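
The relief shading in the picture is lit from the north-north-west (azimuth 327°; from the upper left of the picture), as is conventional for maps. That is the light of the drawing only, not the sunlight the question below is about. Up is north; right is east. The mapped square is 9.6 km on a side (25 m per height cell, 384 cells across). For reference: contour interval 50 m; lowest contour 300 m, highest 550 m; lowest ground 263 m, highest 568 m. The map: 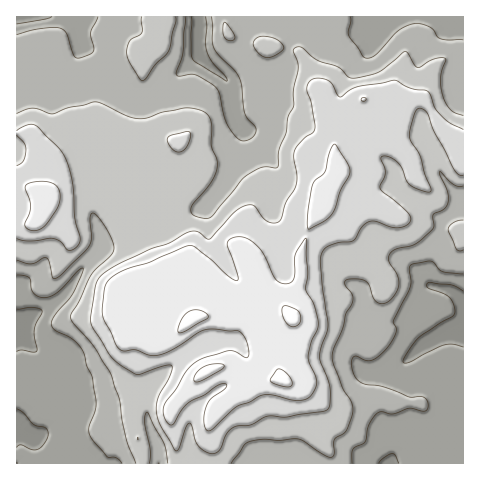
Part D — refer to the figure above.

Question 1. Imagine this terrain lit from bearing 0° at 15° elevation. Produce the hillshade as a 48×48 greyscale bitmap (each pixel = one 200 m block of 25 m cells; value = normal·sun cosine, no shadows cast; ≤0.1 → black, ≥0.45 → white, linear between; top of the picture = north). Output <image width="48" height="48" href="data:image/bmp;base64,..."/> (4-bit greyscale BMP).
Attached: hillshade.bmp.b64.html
<image width="48" height="48" href="data:image/bmp;base64,Qk32BAAAAAAAAHYAAAAoAAAAMAAAADAAAAABAAQAAAAAAIAEAAATCwAAEwsAABAAAAAAAAAAAAAAABEREQAiIiIAMzMzAERERABVVVUAZmZmAHd3dwCIiIgAmZmZAKqqqgC7u7sAzMzMAN3d3QDu7u4A////AHd3d3ZWVCRlREIjNFZVVVQ1d1M0VnZmZ4iHd2VWVDV0NEIkRFVURUM1ZkREVmZmZ5h3d2VVVEhxJFM0RDIzMzNGVEVlRWd2d4Znd3dlVWlQFFVDMyEjIjRVNFZlRWd3d1VWd4iGVXhBI0ZTEiIzMzRURVVVVWZ3d0Vmd3iHZnZVUyWGMiM0MiI1ZmZVZmZ3d1ZmZmd2ZnZppROJcxIhAAE2iIdmd3d3d2ZmZmZmZnZ6yTFIlkIAACNHmpmIiIiHZmZmZmZmZWRZu3ITZ4YyNWZ4maqqqqmXZnd4d2ZVQ0Q1i7hCJpmHiYiamZiJqqmXZoiYh3ZDETMRWc7Jd5l4qYmpiGRFeJmYd5mHd2UxESAABJ3/25ZpqHd3dlQzRYmZmahlVUISIgAiADerunV5hlVFVVVURFibu5hkMhETREWHUQE0VUWIVFQ0RVZ3VDRoqnh2QiIzV4mYhhAANEeGRVRVVWeHdkM0VkaJhlZkaJh3iXQ1ZWmGVneHdmdVZ2VDNTNHq5h2Z3d3eaqYZYl2eZmXdmUyNodlZ0IBa7mHZnd3eJqFWJh4qqqXd2UyI3mZllQhFrqJh3d3d3dWiYd5u5iHeGVVRFmYYzRlEou8uXd2ZmZpqWZ5qXd3dlRndmZSERFWMDre/rqXZmeLp2Z4h3d3VERomGMhAQE1UQXO7/7LqHm7hmeIh3d2RFVohjI0MiMzUwF6q83e7KvJZniYiIZURVVmUyI1VCEBNDNGeJq87tzJeJqYiYZDRVZkMiNFVRABJXdVZ3iIrN26qqqqmIZDNVZUMjRVZlQiRohlZ3d3es3MuqqqmIZERVVEREVniYhUVodmd3d3d5uru6mZiIZVVVVFZ4dli3dlZ3dnd3d3dmeKu6iIiIdVZmZniZczaFZ3d3d3d3d3ZURYq6h4mYh1Z3iJmGM2ZHiqiHd3d3d3dkNGmqmImYiHVnh4hjN5Yau7mId3d3d3dmVFeaupmHioVGdmZUeoMLqYiYdmZ3d3ZmZmeau6dmiYd3d3ZWiWIpdnmXZVZnd3ZmiHeJqpdniImoh3VXl0NXd5qWVVVWZmVmeIiJmYiJmYmYdmV5ljR1abqGVmVWZmd2Z4iZmImZmIh3ZmZ5hCWImrqHeIeIiImYdnmod4iIh3d3ZmVXZFq8zKmImZmru7u6mImWVneJhmiGVlVVRZ3cy5mZmZq6q7u7uomFVniYdXqERWZ2R73KqpmZmZqXeKuruYh2ZneGZ5qFVniGaKqpmJmYiJh2VomZmZl2Z3d2aJmruZmYiZmIh3iYiId2ZWiZm8lWd3eIiarP/rqruYd3dmeJmYh2ZVabzbU1ZmZ5rMvO/9uquXVlZ2Z5qZdlZURr20E1VEVorMuqzcypqXVFZmZ5qXZmZlRYthFFVVVnmqmYq7upq5dndmeJh2Z4h2VXhSNFZnZ4mYiZmaqYm8y7upmYdmZ5h2Zmd1VneIiZmIiIiaq5iavO//25eHeJdVVWd2eIiZmamHZ3iJq6mIif///JiIiZZFVVdmiIiZmamHZnd4q6mYdw=="/>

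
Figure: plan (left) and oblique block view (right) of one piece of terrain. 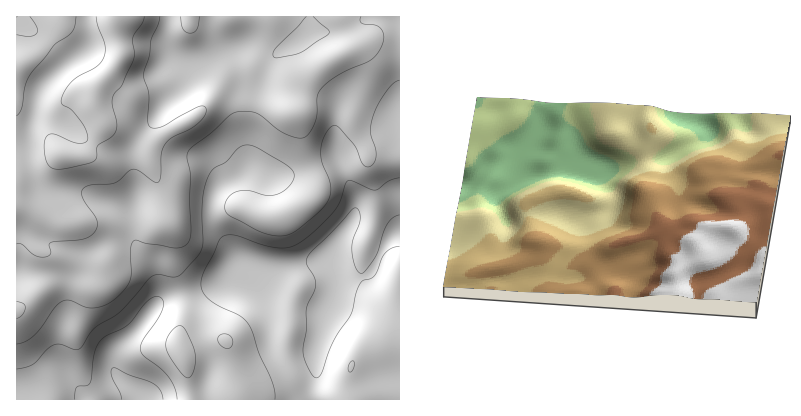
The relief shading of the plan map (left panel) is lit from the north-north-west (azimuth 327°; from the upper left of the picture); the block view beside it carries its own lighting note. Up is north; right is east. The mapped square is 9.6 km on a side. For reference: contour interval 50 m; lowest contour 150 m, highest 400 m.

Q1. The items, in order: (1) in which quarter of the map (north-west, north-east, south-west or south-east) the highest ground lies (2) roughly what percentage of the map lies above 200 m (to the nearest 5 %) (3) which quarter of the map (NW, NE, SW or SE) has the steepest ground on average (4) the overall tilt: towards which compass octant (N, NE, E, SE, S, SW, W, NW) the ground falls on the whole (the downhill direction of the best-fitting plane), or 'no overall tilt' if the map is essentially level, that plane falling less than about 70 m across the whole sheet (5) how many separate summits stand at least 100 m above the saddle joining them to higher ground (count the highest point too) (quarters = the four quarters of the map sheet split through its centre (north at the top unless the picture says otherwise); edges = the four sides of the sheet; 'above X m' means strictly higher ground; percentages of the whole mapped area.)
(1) The highest point lies in the north-west quarter of the map.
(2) About 75 % of the map lies above 200 m.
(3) The south-west quarter is the steepest part of the map.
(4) On the whole the ground falls towards the south-east.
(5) There is 1 summit with 100 m or more of prominence.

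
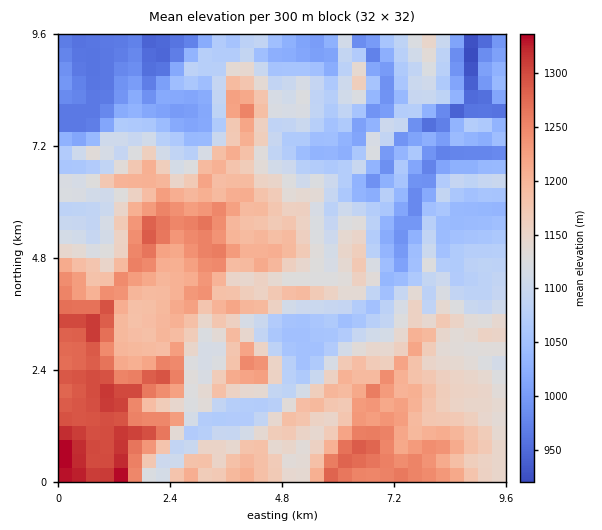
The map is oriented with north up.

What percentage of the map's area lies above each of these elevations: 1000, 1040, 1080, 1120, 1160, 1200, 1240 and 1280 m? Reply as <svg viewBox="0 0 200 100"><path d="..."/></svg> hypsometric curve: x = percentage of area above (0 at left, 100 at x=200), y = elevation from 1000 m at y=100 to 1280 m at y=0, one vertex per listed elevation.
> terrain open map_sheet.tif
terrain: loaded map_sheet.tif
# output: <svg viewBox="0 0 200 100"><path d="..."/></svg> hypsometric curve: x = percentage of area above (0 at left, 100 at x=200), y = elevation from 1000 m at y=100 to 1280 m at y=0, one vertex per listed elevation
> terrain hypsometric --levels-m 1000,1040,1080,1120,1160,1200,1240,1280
<svg viewBox="0 0 200 100"><path d="M181 100l-16-14-28-15-28-14-32-14-29-14-22-15-14-14"/></svg>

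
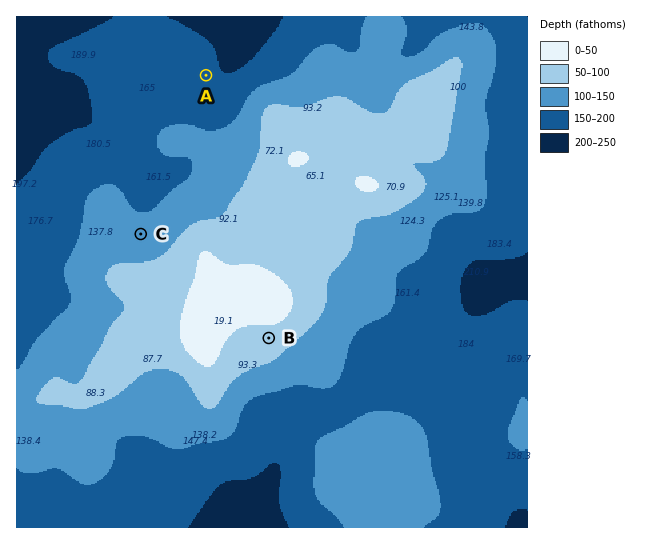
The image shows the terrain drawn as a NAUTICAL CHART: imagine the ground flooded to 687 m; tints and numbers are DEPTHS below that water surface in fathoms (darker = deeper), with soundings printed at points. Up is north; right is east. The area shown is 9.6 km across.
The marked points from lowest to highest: A C B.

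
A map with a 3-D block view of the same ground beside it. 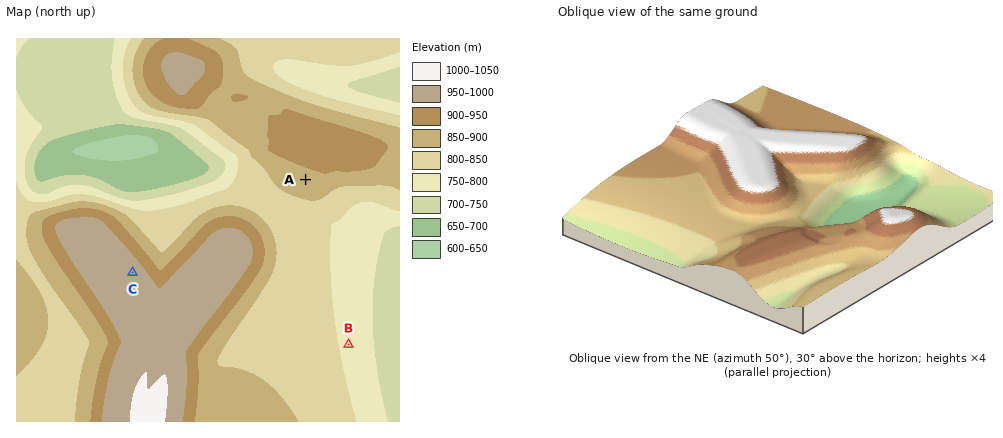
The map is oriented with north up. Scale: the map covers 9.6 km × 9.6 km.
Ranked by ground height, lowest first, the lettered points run B A C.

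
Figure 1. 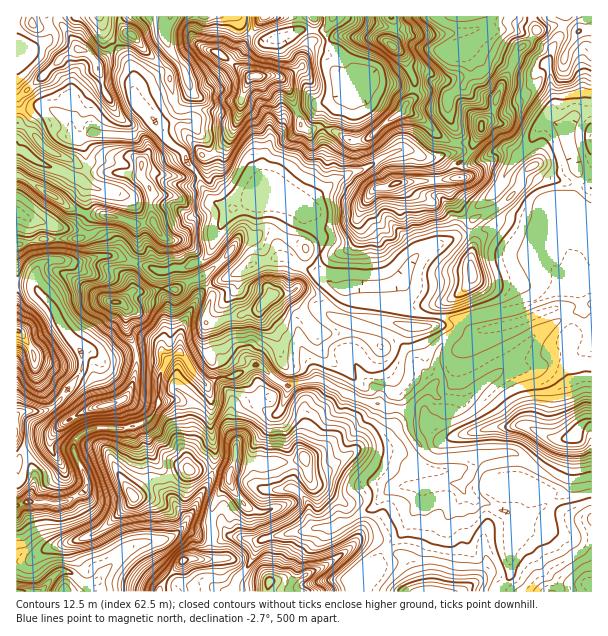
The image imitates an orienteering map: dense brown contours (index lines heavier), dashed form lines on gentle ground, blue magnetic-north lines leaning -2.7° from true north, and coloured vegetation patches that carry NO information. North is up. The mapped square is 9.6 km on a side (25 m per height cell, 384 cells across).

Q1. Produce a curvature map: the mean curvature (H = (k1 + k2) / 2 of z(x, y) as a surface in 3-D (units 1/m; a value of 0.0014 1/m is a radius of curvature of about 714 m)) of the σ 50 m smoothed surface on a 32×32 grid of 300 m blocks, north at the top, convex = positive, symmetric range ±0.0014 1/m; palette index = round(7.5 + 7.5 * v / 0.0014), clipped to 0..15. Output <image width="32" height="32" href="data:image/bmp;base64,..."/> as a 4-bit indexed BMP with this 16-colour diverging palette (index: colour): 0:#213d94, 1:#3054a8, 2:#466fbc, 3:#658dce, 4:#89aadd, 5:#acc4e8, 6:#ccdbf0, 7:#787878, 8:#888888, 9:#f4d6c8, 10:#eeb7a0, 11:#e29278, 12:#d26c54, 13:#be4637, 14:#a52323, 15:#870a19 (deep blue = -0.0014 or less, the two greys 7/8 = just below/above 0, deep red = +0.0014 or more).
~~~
<image width="32" height="32" href="data:image/bmp;base64,Qk12AgAAAAAAAHYAAAAoAAAAIAAAACAAAAABAAQAAAAAAAACAAATCwAAEwsAABAAAAAAAAAAlD0hAKhUMAC8b0YAzo1lAN2qiQDoxKwA8NvMAHh4eACIiIgAyNb0AKC37gB4kuIAVGzSADdGvgAjI6UAGQqHAGOmZoy2Z0q5hFd5qZpniHiZR2Z1v6p5h99Vd3dnhod4istkQwx4cndG53h3d4d3d4h5+URAx1c0VGp3d3iHd3hGODzaoba86maGh3h3d3eIaIAo6Fobo1S5aHd4d4iIdqXjbol9XmeWqWZ3iIeYhmaY4M53m3PJqreoeHZlZkaHbZDXaJlY9WhpeXhpqnaMuVb+AADJSXZIh5eHh2ibt4olCv/zV1iHeqlVV4dnd4dobyND8aoYe0NTeYh3h3d3dn/Ec/VTuUKreYiHd4h3d4eeVFTUY6dnl4d4l3aIh3iH9SZHs1P4Z3aYh3q5eZh3iKNIm/tR2L11d4iGZ1VniYd1WPyruWhK23dnd3jJeHd3dqg2wlnSWIhWZ3d3jXeId3ESVFRUTlZmeYd2d4xXd3ffzpWW/jXIeYV5l1VJd3h4ZDec3HZlh4d1yGh2aXd3eFXoliprNnd3dZ1ImXWJZ3ePhVVsd2Znd3Vu/qm5OYeIo0iKmpSaR3ZnMGZnyoS4d0u3mq1FzTV0pcojRXo0aHiZVlNWWUukPtu/oo1Nqkd4hnhsdXh19lpVU76kXapVd6V2jEelKPVbRnZLtGXWlWZtZsRm0XXP+aV3R6mGi1fGZsfWS3GutUqGYz6UZ2tj1mVtWNgd+oFGppz8VndpxYeYlziVOiU9l5RWiWZ4dpl5"/>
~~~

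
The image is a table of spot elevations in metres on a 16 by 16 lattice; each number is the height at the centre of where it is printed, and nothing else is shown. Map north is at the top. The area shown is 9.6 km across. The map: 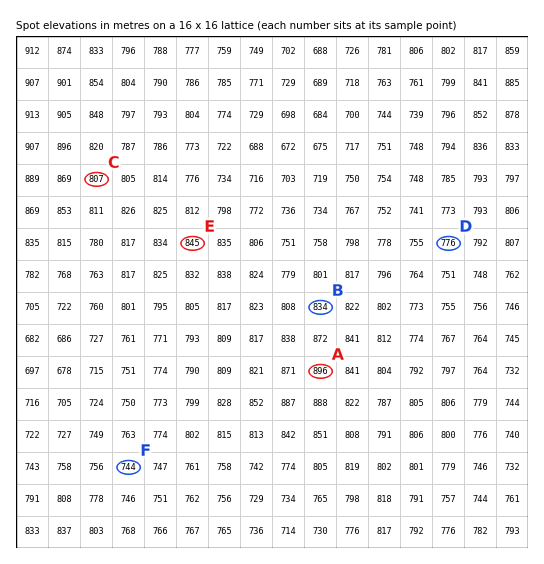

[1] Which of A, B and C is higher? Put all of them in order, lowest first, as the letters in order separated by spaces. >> C B A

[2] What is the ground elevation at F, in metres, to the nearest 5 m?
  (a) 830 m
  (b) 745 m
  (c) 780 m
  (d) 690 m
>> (b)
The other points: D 775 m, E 845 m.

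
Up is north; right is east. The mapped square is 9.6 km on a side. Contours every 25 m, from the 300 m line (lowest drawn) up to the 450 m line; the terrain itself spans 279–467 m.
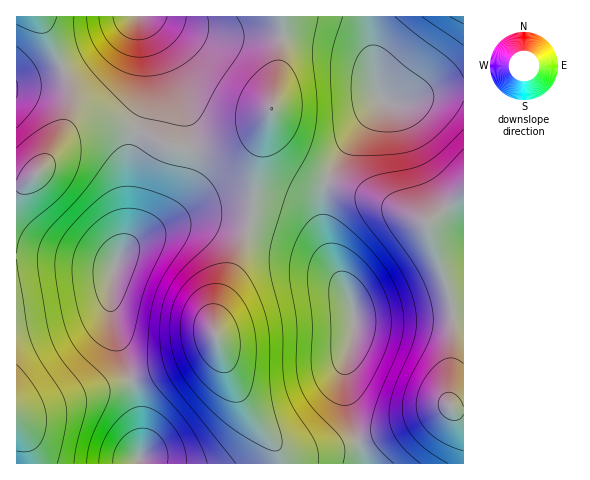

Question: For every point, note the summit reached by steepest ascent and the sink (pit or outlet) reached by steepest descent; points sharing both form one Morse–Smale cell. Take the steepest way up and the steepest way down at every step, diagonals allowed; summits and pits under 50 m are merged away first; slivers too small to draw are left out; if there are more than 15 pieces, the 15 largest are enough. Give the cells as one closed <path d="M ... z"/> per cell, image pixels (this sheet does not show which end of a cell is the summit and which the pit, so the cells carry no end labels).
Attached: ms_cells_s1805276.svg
<path d="M368 16l-86 1 1 16-3 34-7 39-17 61-5 55-7 23-23 52-7 24 2 15 15 41 13 25 32 44 5 18 84-1-20-74 0-24 8-29 1-20-4-18-21-46-6-25-1-24 3-18 7-17 13-20 37-47-7-18z"/><path d="M39 16l-23 1 0 446 122 1 3-10-3-45-8-33-16-47-4-21 3-35 14-36 1-69 4-23 4-14-31-8-21 1-10 5-22 23 15-29 5-25-9-31z"/><path d="M463 90l-28 2-32 10-17 0-3-2-38 48-13 20-7 17-3 18 3 36 8 26 17 33 4 18-1 20-8 29 0 24 5 23 15 52 99-1 0-52-12-3-3-6 5-62-2-31-4-22-21-63 37-31z"/><path d="M269 115l-12 14-14 9-14 6-22 5-33-1-31-15-6-1-2 1-7 35 0 61-4 16-11 28-3 35 4 21 16 47 8 33 3 16-2 39 142-1-5-17-28-37-16-30-18-49 2-15 5-18 27-66 5-22 3-42 13-48z"/><path d="M281 16l-141 0 0 9 8 43 0 24-12 39 38 17 33 1 25-6 25-14 11-12 5-11 9-58 1-26z"/><path d="M139 16l-100 1 26 56 7 25-5 25-13 28 20-22 10-5 21-1 28 7 4-1 11-37 0-24z"/><path d="M463 16l-95 1 7 66 4 12 5 6 19 1 32-10 29-3z"/><path d="M463 193l-36 30 24 79 3 38-5 62 3 6 7 2 5 0z"/>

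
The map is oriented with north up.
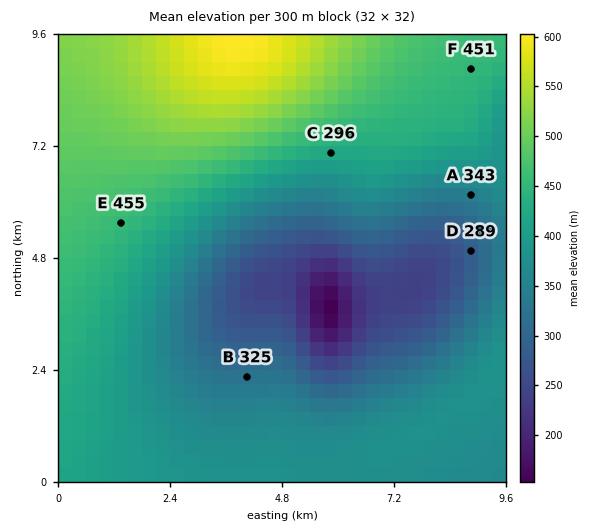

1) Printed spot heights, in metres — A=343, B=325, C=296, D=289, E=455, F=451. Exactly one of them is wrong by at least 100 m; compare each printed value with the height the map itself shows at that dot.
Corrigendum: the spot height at C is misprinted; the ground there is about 421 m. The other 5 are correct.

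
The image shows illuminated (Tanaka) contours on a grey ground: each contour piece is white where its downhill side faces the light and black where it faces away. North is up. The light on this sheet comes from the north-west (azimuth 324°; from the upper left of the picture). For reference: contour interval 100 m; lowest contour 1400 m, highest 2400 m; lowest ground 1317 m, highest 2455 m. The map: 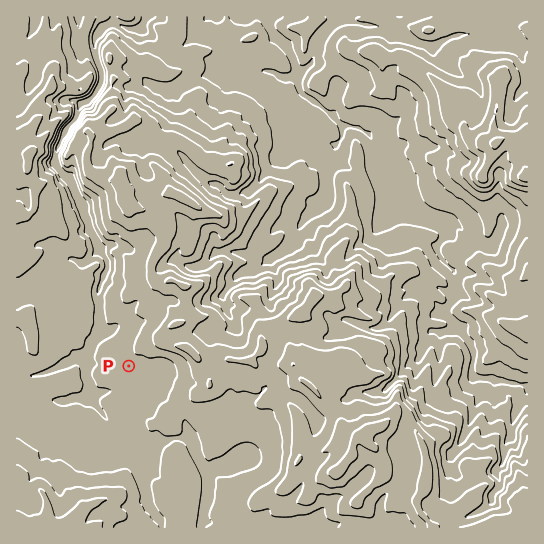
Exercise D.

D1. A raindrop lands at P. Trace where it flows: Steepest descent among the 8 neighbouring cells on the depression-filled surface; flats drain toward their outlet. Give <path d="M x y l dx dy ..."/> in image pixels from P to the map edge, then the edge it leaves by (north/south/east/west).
<path d="M129 366l0 19-6 5-13 0-1 1-7 0-1 2-7 1-5-5 0-8-3-4 0-15 3-5 0-6 1-1 0-3 3-5 4-4 4-8-3-39 3-5 0-3 2-4 0-4 4-6 0-7-5-8 0-3-3-2-5-12-5-7 0-7-10-18 0-6-9-18-11-11-4-8 0-7 2-1 0-4 6-13 0-6 14-13 0-3 1-1 3-9 2 0 6-4 6-7 6-9 0-3 1-1 0-10-3-4 0-2-2-4 0-4-2-2 0-8-1-1 0-5 1-2 0-2 15-14 7 0 10 6 10 0 8-7 1-5"/>
exit: north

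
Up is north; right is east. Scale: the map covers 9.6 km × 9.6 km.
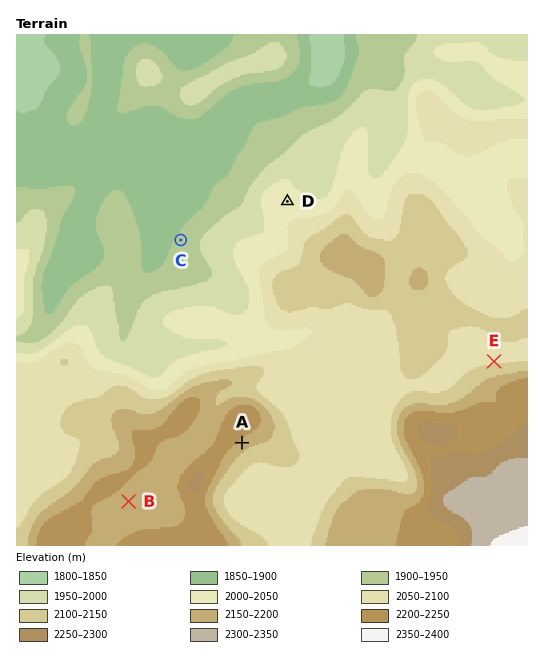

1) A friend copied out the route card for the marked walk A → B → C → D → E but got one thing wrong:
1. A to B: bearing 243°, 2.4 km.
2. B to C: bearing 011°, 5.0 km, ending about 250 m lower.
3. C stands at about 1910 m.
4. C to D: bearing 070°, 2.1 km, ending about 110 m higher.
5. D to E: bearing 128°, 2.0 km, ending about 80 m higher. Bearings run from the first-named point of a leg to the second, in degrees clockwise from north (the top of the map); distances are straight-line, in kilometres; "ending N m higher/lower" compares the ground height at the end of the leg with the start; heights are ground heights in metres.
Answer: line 5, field distance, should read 4.9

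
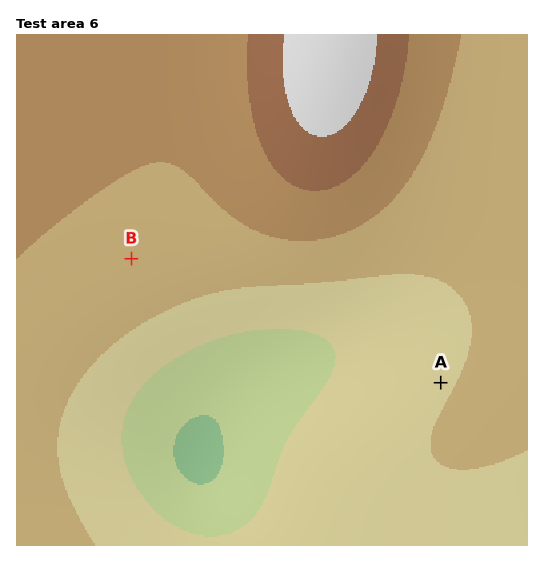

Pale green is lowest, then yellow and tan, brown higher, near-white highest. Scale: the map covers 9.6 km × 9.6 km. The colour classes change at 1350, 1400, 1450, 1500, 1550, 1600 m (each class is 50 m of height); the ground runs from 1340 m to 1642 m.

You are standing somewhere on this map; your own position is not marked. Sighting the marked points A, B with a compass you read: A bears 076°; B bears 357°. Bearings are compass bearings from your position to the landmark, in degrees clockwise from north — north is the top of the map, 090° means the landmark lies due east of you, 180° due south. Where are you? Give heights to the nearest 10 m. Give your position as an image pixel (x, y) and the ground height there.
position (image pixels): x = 142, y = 457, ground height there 1380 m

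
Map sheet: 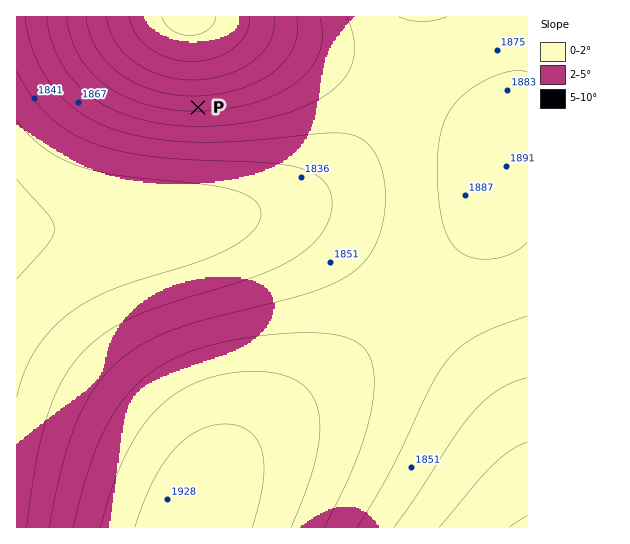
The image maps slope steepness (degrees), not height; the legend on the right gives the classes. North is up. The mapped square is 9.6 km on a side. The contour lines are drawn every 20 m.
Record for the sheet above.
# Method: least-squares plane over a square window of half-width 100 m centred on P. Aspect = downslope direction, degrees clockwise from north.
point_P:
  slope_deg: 4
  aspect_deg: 179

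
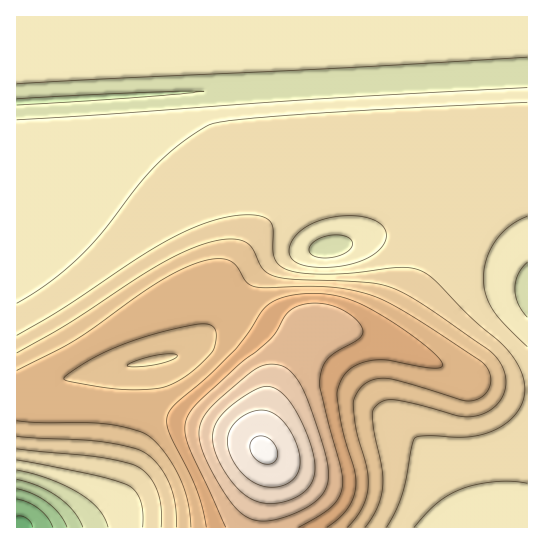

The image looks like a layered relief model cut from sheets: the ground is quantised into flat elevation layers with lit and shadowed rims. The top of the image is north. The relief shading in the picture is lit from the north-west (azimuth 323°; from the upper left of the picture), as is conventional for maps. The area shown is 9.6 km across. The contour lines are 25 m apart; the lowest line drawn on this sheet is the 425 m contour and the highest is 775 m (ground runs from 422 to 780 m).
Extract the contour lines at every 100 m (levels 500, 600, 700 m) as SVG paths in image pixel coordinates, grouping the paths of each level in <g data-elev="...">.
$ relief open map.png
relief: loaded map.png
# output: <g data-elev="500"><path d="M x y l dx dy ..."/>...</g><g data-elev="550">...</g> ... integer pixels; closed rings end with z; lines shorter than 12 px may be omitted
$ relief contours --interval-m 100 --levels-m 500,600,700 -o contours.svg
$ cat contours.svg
<g data-elev="500"><path d="M17 479l22 7 20 12 15 13 9 16"/><path d="M17 99l119-6 68-2-74 7-113 7"/></g><g data-elev="600"><path d="M365 527l12-20 6-20-1-20-9-46 0-10 4-6 8-5 9 0 25 5 39 11 15 0 12-3 9-6 8-9 4-11 0-9-3-9-4-8-7-8-59-42-31-19-15-6-16-3-76-4-19-2-7-3-6-5-10-20-6-6-10-4-16 1-27 8-31 14-96 62-50 29"/><path d="M17 436l82 5 28 5 16 6 15 13 11 17 6 21 1 24"/><path d="M127 366l6-4 21-6 16-2 7 1-4 4-15 5-19 3z"/></g><g data-elev="700"><path d="M257 521l10 0 12-2 28-12 15-12 4-8 2-8 0-12-4-17-20-59-6-11-8-9-7-5-8-2-9 1-9 3-31 25-20 20-4 8-3 9 1 11 4 13 19 37 10 13 8 9 8 5z"/></g>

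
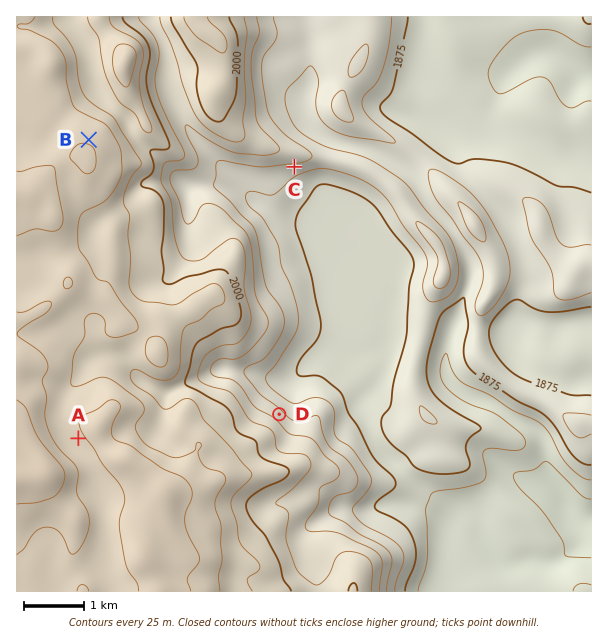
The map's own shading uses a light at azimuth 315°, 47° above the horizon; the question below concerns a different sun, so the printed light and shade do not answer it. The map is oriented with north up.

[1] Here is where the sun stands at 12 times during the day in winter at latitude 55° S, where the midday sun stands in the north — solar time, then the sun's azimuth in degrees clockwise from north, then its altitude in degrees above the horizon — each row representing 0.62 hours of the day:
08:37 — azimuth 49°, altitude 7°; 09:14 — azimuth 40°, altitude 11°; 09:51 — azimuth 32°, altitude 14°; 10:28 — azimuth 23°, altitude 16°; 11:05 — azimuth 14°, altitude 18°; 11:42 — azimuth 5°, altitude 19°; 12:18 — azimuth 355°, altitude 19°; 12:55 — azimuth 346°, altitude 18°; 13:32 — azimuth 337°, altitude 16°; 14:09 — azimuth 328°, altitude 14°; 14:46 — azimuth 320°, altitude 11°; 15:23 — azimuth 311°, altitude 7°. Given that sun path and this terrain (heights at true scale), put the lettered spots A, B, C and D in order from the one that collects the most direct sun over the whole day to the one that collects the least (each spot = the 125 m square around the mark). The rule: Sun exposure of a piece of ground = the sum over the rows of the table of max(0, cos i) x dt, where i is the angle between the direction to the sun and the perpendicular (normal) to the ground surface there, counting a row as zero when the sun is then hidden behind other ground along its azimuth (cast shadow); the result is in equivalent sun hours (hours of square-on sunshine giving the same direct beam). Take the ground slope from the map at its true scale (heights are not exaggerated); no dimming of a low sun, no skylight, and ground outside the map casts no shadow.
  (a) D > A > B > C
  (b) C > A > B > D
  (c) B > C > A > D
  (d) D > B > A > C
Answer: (d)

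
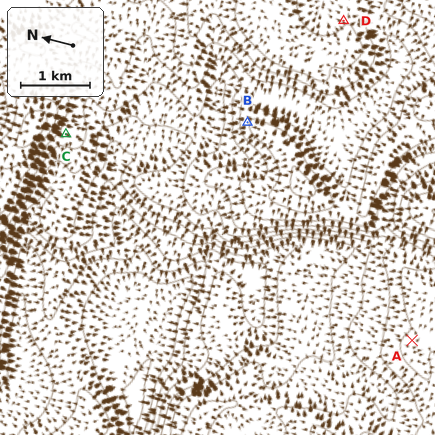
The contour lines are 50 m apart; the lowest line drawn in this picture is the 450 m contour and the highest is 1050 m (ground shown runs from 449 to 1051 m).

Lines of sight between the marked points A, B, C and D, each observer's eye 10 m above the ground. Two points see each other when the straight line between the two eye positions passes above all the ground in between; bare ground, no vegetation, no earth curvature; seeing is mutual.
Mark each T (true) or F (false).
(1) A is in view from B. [F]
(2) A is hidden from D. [T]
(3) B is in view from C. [T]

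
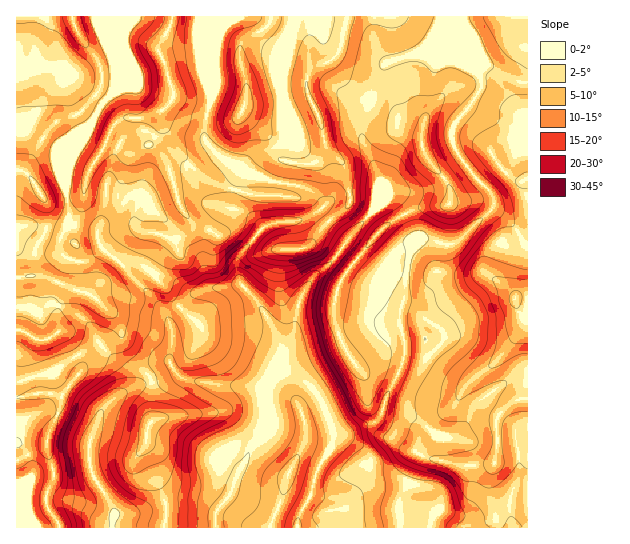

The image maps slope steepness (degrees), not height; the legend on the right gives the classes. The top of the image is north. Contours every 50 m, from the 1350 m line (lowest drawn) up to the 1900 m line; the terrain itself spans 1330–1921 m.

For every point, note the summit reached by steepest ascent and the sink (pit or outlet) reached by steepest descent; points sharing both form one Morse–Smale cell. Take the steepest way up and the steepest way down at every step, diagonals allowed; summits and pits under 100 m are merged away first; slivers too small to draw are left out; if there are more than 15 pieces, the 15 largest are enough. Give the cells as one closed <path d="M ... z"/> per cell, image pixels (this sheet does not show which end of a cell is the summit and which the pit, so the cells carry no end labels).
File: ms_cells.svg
<path d="M461 16l-253 1 0 70 3 6 0 9-6 17-1 18 4 8 11 11 18 8 11 9-6 0-5 6-6 26 3 4 7 2 13 8 7 7 0 3-22 28-2 14 2 13-38 7-8 4-22 20-2 8 3 6 0 18-3 15 7 11 11 7 34 5 22 0 18 3 2 2 2 39-4 9-10 9-6 15-9 15-5 17-14 18-7-7-9-4-31 0-5 2 2 12-2 13 266-1 4-16-12-10-6-14-4-4 0-6 11-27 12-15-23-18-33-2 7-20 16-34 4-2 12 2 7-2 15-16 3-9-6-7-21-15-16-6 3-7 3-32 5-18 1-15-9-20-10-13-8-2-10 7 4-27-16-34-3-14 3-14 5-11 6-20 8-19 6-6 26-8 7 0 19 8 18 0 19 11 2-2-3-12-13-29z"/><path d="M527 16l-66 1 3 12 16 37-1 9 2 12-9 16-17 20-3 6 0 12 13 24 27 29 1 12-35 35-5 3-11 0-20-5-10 8-4 12-4 40-3 7 16 6 21 15 6 7 0 5-18 20-7 2-12-2-4 2-16 34-6 19 32 3 23 18-12 15-11 27 0 6 4 4 6 14 12 10-4 11 0 6 97-1z"/><path d="M207 16l-95 1 0 40 4 17-1 17-16 18-16 30-12 18-4 13-2 21 4 18 0 14 26 8 6 16 23 19 37 41 8 13 2-5 22-20 16-7 14 0 16-4-2-13 2-14 22-28 0-3-7-7-13-8-7-2-3-4 6-26 5-6 6 0-11-9-18-8-11-11-4-8 1-18 6-17 0-9-3-6z"/><path d="M111 16l-95 1 1 364 36-8 24-18-9-17-9-7-2-13 3-15 13-14 16 4 27 25 4 8 3 21 4 10 7 8 15 12 2 6 14-3 12-6-8-12 3-15 0-18-3-8-8-14-37-41-21-17-17 12-15-1-5-3-6-7 1-15 8-10 0-16-4-18 4-32 32-54 14-14 1-17-4-17z"/><path d="M422 53l-7 0-26 8-6 6-18 46-4 18 3 14 16 34-4 27 7-6 7-1 10 8 13 27 0 13 9-8 20 5 11 0 5-3 35-35-1-12-27-29-13-24 0-12 3-6 17-20 9-16-2-14-20-12-18 0z"/><path d="M177 375l-25 8 0 38-5 10 0 10-4 14 23 48 15-3 20 1 9 4 7 7 14-18 5-17 9-15 6-15 10-9 3-5 1-18-2-25-9-3-33-2-27-4z"/><path d="M101 344l-24 11 4 7 0 8-18 24-4 19-11 21-1 17 6 18 0 12-6 12 0 13 10 15 2 7 104 0 4-13-2-12-30 10-20 2-6-14-17-27-3-11 0-21 3-8 12-27 21-18 2-6-4-16z"/><path d="M151 383l-20 5-22 15-10 14-10 25 0 21 3 11 17 27 6 14 26-3 24-10-22-47 4-14 0-10 5-10z"/><path d="M78 356l-15 8-10 9-19 3-18 6 1 146 42-1-2-6-10-15 0-13 6-12 0-12-6-18 0-12 12-26 2-16 20-27 0-8z"/><path d="M74 289l-5 2-9 12-3 15 2 13 9 7 8 15 3 2 22-11 24 29 2 10-5 10 16-8 12-2-1-6-15-12-7-8-4-10-3-21-4-8-23-22z"/><path d="M70 224l-10 15 0 11 6 7 9 4 11 0 17-12-8-18z"/>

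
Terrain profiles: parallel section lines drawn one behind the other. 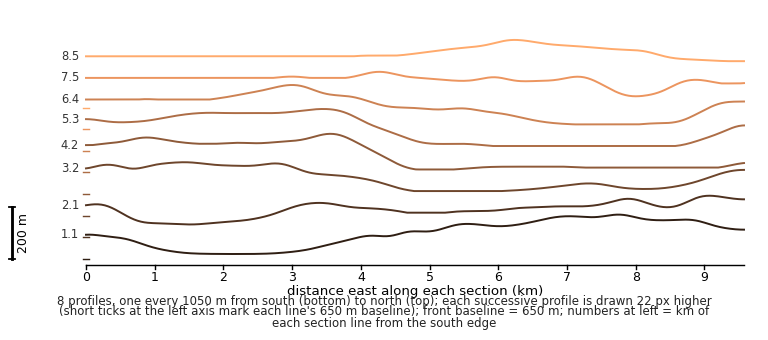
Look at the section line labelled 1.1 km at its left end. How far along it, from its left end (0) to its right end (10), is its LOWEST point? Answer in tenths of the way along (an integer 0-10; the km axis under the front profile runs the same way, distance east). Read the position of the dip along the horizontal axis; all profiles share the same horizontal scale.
2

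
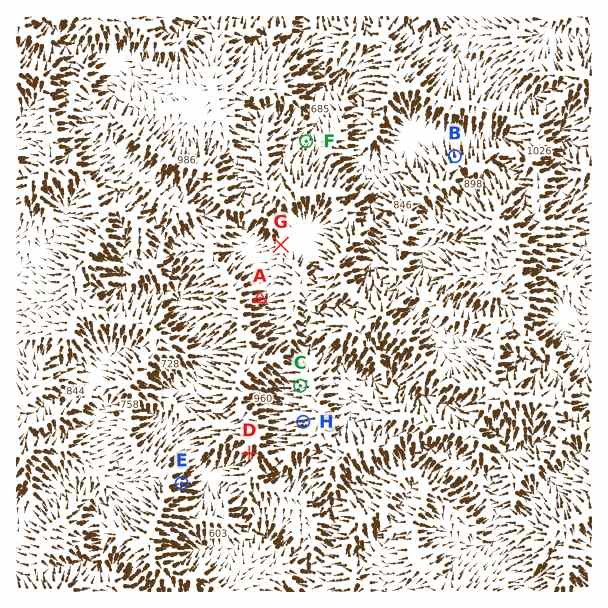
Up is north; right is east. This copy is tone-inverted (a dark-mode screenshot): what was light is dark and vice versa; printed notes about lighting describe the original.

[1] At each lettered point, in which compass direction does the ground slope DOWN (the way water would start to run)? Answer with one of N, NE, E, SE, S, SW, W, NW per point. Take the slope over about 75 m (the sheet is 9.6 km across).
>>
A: E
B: N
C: W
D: SW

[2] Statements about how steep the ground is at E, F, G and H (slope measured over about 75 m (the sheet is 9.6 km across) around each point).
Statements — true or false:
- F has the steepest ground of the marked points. false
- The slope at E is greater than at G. true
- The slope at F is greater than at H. false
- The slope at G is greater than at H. false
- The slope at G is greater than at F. false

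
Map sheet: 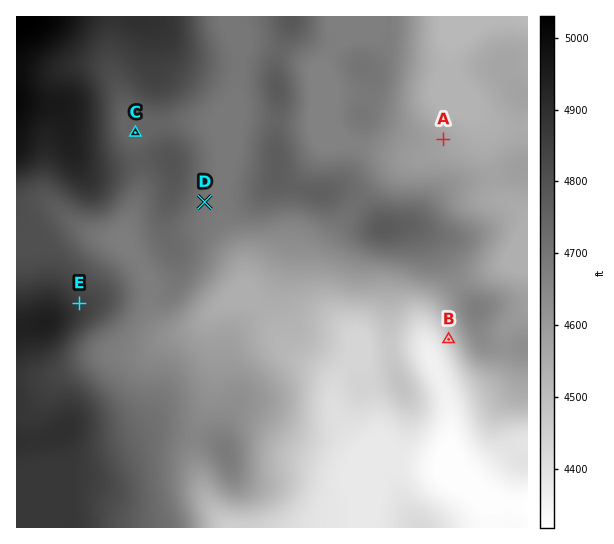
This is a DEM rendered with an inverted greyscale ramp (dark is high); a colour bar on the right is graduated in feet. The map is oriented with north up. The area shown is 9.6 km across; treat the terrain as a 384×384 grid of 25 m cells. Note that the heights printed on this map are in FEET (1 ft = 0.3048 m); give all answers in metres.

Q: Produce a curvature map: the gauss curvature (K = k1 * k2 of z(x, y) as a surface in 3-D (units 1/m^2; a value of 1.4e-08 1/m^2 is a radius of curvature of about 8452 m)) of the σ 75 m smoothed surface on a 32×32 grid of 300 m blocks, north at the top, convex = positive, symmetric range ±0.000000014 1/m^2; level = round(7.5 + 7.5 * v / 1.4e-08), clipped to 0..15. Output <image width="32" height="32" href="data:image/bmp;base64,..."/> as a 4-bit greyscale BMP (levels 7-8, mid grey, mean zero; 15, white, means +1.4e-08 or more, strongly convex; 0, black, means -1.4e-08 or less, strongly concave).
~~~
<image width="32" height="32" href="data:image/bmp;base64,Qk12AgAAAAAAAHYAAAAoAAAAIAAAACAAAAABAAQAAAAAAAACAAATCwAAEwsAABAAAAAAAAAAAAAAABEREQAiIiIAMzMzAERERABVVVUAZmZmAHd3dwCIiIgAmZmZAKqqqgC7u7sAzMzMAN3d3QDu7u4A////AId4iId69fwEZ4iHd5uWZ4h4d3eHdmgHd3Z3d3d3dnh1iId4iHZrb6WXZ4d3WJd3ZIh3iId3Vo+Hh4iId1mHd4x4dmeHd1KPiZeIiIdYh2dqZ4l3h3dTm1eHdniHR4hVRoeLt3eIdnVHh3d3mEdoeFd3esZniHiGeJiJeHfaOIqMiHeWd4iHeJmYeYlK+CdmingyiHiIh4eIdWloWqdmA2R2Avx4d3eHeHV3aIRetcpLaGf9d4d3eHiIl4iAf/j7LUz3V0d1aYh3iIitcY/XZYdL9ixlV2qXd3dniWVuSP9neJdto2qomId3d3hmNwCNZJdnenSWiHmnd3eIiHcgCJeHZ3dVeJl5qHh3dmdodkrYh2aah4mXWJd4d2bJZ4moh3d3iKl1d1V2eYdI/YlptVd3YiJoh3d1aIqFRLqceJVHaYb+WImXdnl0nWInh0i5h06K7UZ4l3d5lGqXapdXZniyS5gwaad4h4VoiIqod3Z7wVqGZH3GeHm3umJph3iIiYd4d+p1Z3d4V6h1d2d3eIV3d4j5UWmIhQeXfKdXiId1lXvGmYd3eIeYZ3d3eqiHiYd7k0jLl2dq+GiGeIqHh3lYlEd4h4hmaZi4ipl2d3h3Z4Z5h3eHVnYFlXp3dmZ5mIiIeIeJl3eYKFV3d4iYeImJulJoiHm4d7+HiIiHiHdl"/>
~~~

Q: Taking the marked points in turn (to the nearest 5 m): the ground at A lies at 1395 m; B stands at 1360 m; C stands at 1445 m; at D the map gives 1435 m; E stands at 1480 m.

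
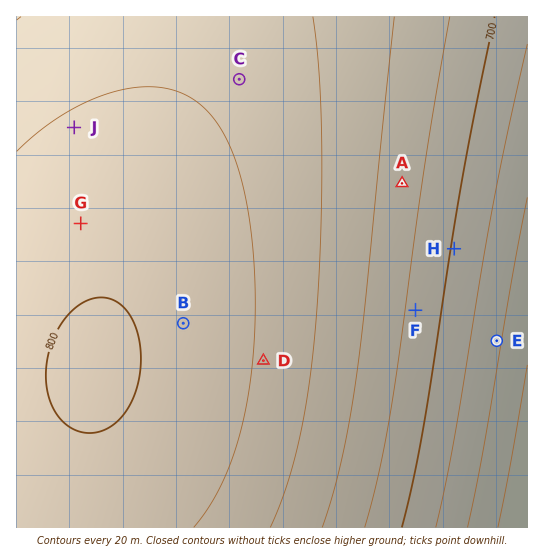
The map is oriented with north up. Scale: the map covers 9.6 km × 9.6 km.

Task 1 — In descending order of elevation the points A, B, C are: B C A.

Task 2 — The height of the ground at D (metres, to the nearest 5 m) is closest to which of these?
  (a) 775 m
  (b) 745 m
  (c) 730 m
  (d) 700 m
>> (a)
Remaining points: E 665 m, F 715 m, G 795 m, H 700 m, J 785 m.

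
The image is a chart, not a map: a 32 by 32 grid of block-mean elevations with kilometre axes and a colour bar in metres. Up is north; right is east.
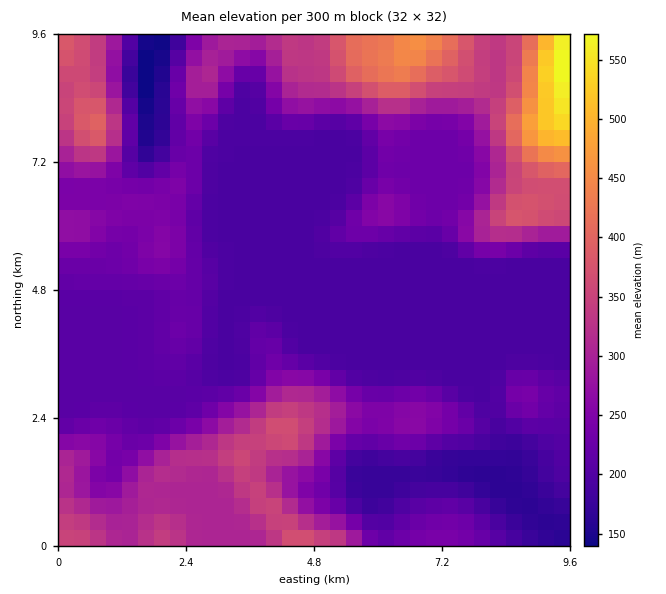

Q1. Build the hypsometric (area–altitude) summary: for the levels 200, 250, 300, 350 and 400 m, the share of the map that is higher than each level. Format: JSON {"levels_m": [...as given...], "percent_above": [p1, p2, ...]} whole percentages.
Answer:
{"levels_m": [200, 250, 300, 350, 400], "percent_above": [67, 35, 24, 11, 4]}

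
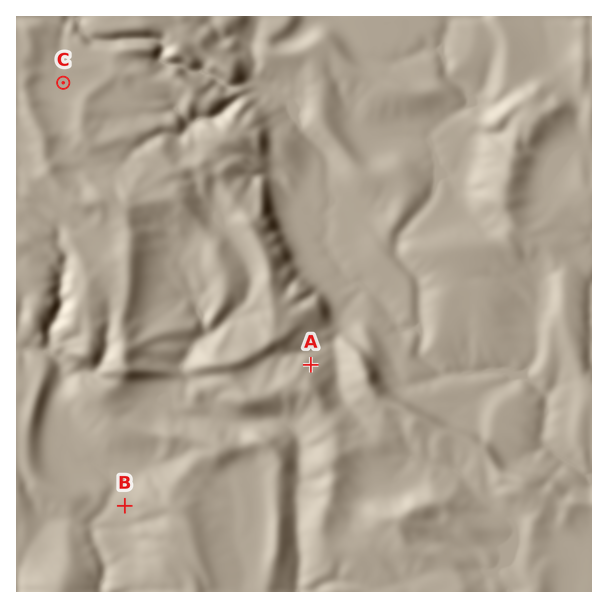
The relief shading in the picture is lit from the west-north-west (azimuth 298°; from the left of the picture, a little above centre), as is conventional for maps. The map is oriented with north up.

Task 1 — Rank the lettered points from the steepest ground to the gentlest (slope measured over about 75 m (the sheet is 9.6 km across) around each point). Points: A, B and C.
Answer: A B C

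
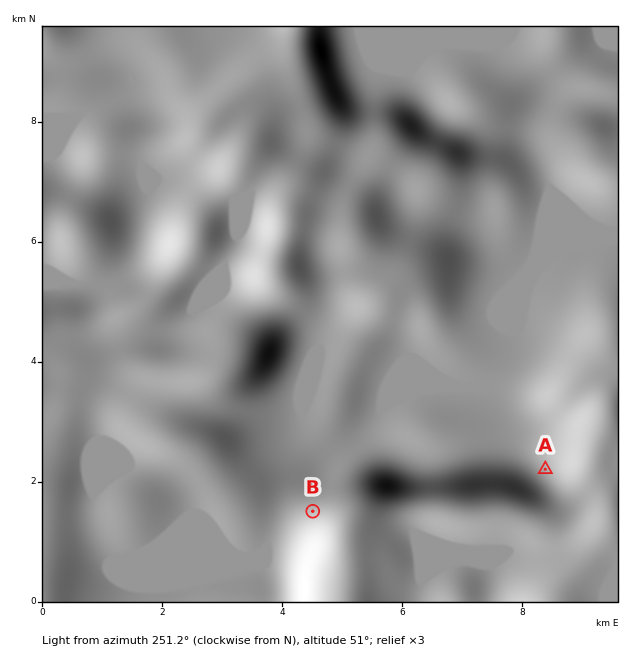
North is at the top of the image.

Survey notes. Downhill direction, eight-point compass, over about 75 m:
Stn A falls NW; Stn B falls NW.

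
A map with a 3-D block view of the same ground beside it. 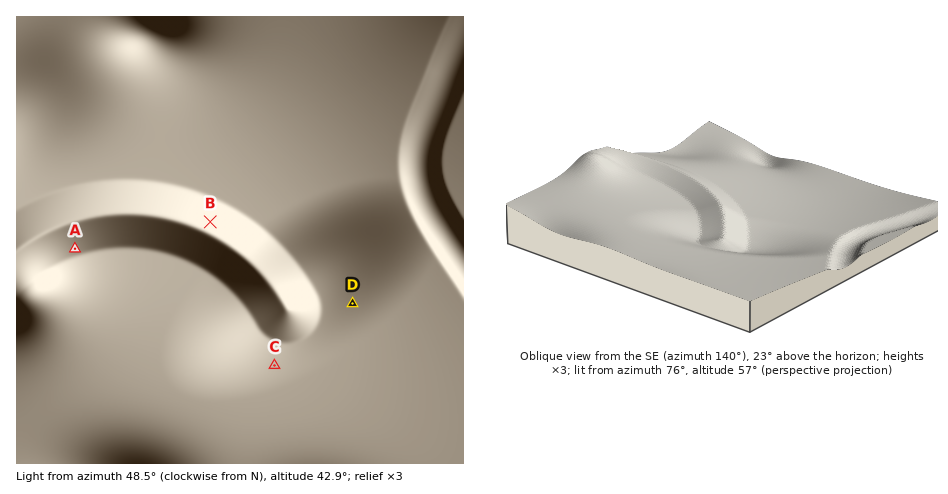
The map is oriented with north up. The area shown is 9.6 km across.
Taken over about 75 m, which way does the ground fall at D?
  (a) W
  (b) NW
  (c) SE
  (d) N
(b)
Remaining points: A SE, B NE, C N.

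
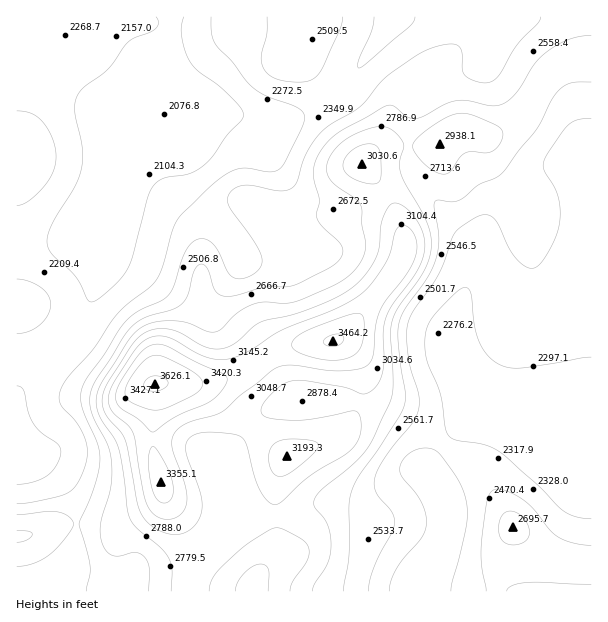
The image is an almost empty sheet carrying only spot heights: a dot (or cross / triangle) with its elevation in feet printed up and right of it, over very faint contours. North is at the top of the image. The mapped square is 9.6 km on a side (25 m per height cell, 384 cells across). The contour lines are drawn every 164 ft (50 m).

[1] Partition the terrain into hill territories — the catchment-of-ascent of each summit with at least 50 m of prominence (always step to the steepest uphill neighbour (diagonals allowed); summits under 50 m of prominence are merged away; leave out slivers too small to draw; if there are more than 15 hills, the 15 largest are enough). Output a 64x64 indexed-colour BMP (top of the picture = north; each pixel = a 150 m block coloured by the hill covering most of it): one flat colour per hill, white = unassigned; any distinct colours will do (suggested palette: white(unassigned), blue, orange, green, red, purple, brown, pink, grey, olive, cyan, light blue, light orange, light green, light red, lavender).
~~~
<image width="64" height="64" href="data:image/bmp;base64,Qk12CAAAAAAAAHYAAAAoAAAAQAAAAEAAAAABAAQAAAAAAAAIAAATCwAAEwsAABAAAAAAAAAA////ALR3HwAOf/8ALKAsACgn1gC9Z5QAS1aMAMJ34wB/f38AIr28AM++FwDox64AeLv/AIrfmACWmP8A1bDFAJmZVVERFVVVVVVVVVVVVVVVVVVVVVVUREREREREREREmZmRERERVVVVVVVVVVVVVVVVVVVVVVRERERERERERESZmZERERERVVVVVVVVVVVVVVVVVVVVVURERERERERERJmZmRERERERERVVVVVVVVVVVVVVVVVVREREREREREREmZmZERERERERERVVVVVVVVVVVVVVVVVURERERERERESZmZkREREREREREVVVVVVVVVVVVVVVVVRERERERERERJmZmZERERERERERFVVVVVVVVVVVVVVVVUREREREREREmZmZkREREREREREVVVVVVVVVVVVVVVVVRERERERERESZmZmRERERERERERFVVVVVVVVVVVVVVVVERERERERERJmZmREREREREREREXd3d3d1VVVVVVVVVUREREREREREmZmZERERERERERERd3d3d3d3d3dVVVVURERERERERESZmZERERERERERERF3d3d3d3d3d3VVVVRERERERERERJmZkRERERERERERF3d3d3d3d3d3d3VVREREREREREREmZkREREREREREREXd3d3d3d3d3d3d3RERERERERERESZERERERERERERERd3d3d3d3d3d3d3ckRERERERERERBEREREREREREREREXd3d3d3d3d3d3dyJEREREREREREERERERERERERERERF3d3d3d3d3d3d3IiREREREREREQREREREREREREREREXd3d3d3d3d3d3IiJEREREREREQRERERERERERERERERF3d3d3d3d3d3IiIiRERBERERERERERERERERERERERERd3d3d3d3d3IiIiIkQRERERERERERERERERERERERERERd3d3d3dyIiIiIiIRERERERERERERERERERERERERERERIiIiIiIiIiIiIRERERERERERERERERERERERERERERIiIiIiIiIiIiIhERERERERGBERERERERERERERERERIiIiIiIiIiIiIhEREREREREYgREREREREREREREREREiIiIiIiIiIiIiERERERERERiIEREREREREREREREREiIiIiIiIiIiIiERERERERERGIiBERERERERERERERESIiIiIiIiIiIiIREREREREREYiIgRERERERERERERESIiIiIiIiIiIiIhERERERERERiIiIERERERERERERESIiIiIiIiIiIiIiERERERERERGIiIiBERERERERERESIiIiIiIiIiIiIiIREREREREREYiIiIERERERERERESIiIiIiIiIiIiIiIiERERERERERiIiIiBERERERERESIiIiIiIiIiIiIiIiIRERERERERGIiIiIERERERERERIiIiIiIiIiIiIiIiIiEREREREREYiIiIiBEREREREREiIiIiIiIiIiIiIiIiIRERERERERiIiIiIERERERERERIiIiIiIiIiIiIiIiIhERERERERGIiIiIgREREREREREiIiIiIiIiIiIiIiIiIREREREREYiIiIiBERERERERERIiIiIiIiIiIiIiIiIhERERERERiIiIiIgREREREREREREREiIiIiIiIiIiIiERERERERE4iIiIiBERERERERERERESIiIiIiIiIiIiIRERERERETMzMziIERERERERERERERIiIiIiIiIiIiIRERERERERMzMzM4gREREREREREREREiIiIiIiIiIiIREREREREREzMzMzOBERERERERERERESIiIiIiIiIiIRERERERERETMzMzMzERERERERERERERIiIRIiIiIiIRERERERERERMzMzMzMxERERERERERERIhEREREiIiIhEREREREREREzMzMzMzEREREREREREREhERERERIiIhERERERERERETMzMzMzMxERERERERERERERERERERIhERERERERERERMzMzMzMzEREREREREREREREREREREREREREREREREREzMzMzMzMRERERERERERERERERERERERERERERERERETMzMzMzMzERERERERERERERERERERERERERERERERERMzMzMzMzMxEREREREREREREREREREREREREREREREREzMzMzMzMzMRERERERERERERERERERERERERERERERETMzMzMzMzMzERERERERERERERERERERERERERERERERMzMzMzMzMzMWYREREWZmEREREREREREREREREREREREzMzMzMzMzM2ZmZmZmZmZmYRERERERERERERERERERETMzMzMzMzMzZmZmZmZmZmZmYRERERERERERERERERERMzMzMzMzMzNmZmZmZmZmZmZmEREREREREREREREREREzMzMzMzMzM2ZmZmZmZmZmZmZhERERERERERERERERETMzMzMzMzMzZmZmZmZmZmZmZmYRERERERERERERERERMzMzMzMzMzNmZmZmZmZmZmZmZhEREREREREREREREREzMzMzMzMzMzZmZmZmZmZmZmZmYRERERERERERERERETMzMzMzMzMzNmZmZmZmZmZmZmZmERERERERERERERERMzMzMzMzMzM2ZmZmZmZmZmZmZmYREREREREREREREREzMzMzMzMzMzZmZmZmZmZmZmZmZmERERERERERERERETMzMzMzMzMzNmZmZmZmZmZmZmZmZhERERERERERERER"/>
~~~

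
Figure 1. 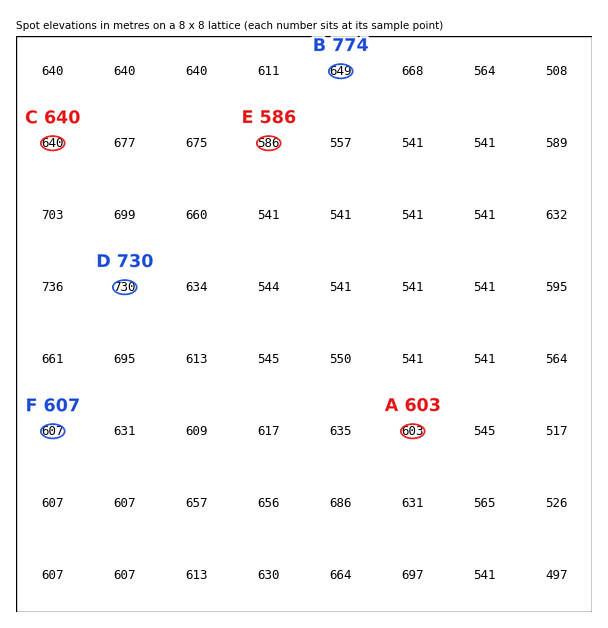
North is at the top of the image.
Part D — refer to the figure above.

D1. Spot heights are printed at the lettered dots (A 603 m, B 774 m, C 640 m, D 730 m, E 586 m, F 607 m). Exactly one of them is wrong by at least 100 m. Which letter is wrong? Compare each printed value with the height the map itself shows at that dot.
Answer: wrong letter B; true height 649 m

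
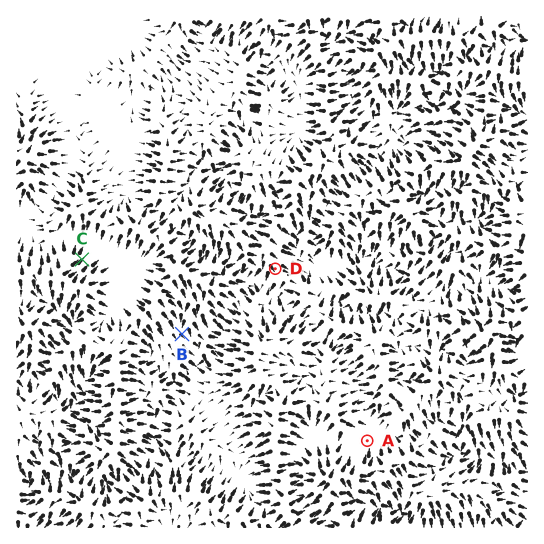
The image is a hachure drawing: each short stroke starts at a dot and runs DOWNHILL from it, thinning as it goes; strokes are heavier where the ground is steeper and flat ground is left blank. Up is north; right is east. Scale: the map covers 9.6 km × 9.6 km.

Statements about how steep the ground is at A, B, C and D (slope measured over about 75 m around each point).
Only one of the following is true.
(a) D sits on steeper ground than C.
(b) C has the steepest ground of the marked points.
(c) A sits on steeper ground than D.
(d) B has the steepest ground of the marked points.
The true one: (b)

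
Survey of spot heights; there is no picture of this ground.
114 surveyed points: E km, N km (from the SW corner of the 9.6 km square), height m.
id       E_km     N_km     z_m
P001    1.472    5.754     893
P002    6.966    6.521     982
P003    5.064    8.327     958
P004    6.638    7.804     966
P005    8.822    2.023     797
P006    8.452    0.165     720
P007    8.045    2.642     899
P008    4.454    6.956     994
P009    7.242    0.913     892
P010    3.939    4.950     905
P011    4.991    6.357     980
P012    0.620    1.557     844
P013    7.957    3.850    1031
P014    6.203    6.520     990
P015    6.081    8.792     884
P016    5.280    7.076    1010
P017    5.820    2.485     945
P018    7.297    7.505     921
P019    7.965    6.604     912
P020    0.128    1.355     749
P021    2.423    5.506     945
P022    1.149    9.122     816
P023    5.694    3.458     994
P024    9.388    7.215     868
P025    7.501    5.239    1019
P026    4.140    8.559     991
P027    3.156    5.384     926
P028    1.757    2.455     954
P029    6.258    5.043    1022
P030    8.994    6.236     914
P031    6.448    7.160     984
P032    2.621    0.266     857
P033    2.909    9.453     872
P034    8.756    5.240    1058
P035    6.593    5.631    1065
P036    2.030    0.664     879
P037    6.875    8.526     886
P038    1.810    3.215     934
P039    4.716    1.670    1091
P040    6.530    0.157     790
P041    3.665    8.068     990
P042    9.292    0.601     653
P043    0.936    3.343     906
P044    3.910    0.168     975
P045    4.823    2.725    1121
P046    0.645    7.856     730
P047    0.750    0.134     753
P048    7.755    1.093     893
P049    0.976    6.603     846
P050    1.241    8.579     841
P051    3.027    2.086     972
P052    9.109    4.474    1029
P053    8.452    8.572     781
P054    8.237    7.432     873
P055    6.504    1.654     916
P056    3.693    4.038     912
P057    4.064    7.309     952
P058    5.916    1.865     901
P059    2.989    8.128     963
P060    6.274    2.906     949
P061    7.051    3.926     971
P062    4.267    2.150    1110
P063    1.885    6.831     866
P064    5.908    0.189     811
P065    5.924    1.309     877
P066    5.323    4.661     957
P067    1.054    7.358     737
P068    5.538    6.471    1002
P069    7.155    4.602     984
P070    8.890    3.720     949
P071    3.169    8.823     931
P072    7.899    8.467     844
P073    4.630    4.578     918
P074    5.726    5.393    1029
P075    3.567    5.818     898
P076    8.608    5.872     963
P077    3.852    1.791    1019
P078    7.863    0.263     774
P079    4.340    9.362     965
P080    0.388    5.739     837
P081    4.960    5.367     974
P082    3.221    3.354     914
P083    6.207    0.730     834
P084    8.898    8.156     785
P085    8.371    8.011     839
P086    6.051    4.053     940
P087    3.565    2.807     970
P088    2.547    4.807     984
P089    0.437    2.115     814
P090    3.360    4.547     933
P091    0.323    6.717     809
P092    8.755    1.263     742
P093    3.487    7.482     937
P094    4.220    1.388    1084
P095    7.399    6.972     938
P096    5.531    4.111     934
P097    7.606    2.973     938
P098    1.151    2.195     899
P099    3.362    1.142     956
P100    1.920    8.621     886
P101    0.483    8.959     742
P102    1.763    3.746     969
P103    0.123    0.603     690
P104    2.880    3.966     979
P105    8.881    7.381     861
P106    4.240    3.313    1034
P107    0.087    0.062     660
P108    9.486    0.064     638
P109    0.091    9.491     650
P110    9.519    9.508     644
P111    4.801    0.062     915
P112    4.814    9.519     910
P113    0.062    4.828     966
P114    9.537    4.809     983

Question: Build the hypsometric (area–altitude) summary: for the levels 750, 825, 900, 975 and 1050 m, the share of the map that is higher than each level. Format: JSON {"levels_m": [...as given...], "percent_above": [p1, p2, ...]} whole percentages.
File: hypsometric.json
{"levels_m": [750, 825, 900, 975, 1050], "percent_above": [94, 84, 62, 25, 4]}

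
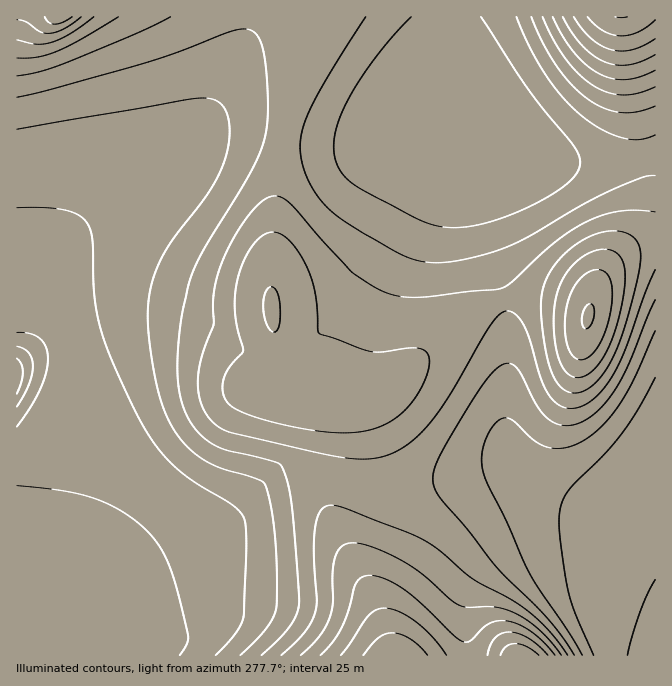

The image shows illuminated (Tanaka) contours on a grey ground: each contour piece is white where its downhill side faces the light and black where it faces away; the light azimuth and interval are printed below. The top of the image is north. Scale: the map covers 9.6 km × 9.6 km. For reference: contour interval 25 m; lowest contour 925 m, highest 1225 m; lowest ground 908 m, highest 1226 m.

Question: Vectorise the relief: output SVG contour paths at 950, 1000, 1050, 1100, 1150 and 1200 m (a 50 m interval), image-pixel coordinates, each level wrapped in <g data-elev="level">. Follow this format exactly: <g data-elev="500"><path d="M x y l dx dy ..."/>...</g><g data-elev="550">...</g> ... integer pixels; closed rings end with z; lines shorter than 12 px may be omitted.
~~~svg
<g data-elev="950"><path d="M17 346l7 3 5 4 3 7 1 7-4 18-12 22"/></g><g data-elev="1000"><path d="M594 655l-19-41-7-24-8-55 0-27 4-10 6-10 35-35 19-23 16-23 15-29"/><path d="M17 208l27 0 20 2 13 4 9 8 4 7 2 9 2 55 6 34 12 35 27 56 17 27 18 21 20 15 39 24 11 12 2 8 0 19-2 73-3 8-6 9-19 21"/></g><g data-elev="1050"><path d="M574 655l-24-34-52-53-31-39-26-31-7-13 0-13 10-24 31-52 17-23 12-9 6 0 7 4 21 39 6 8 8 6 8 4 10 0 10-2 12-7 15-15 14-21 9-20 25-60"/><path d="M655 176l-13 2-33 13-29 15-56 33-36 14-30 8-23 2-20-3-20-9-48-28-20-16-10-12-7-12-6-13-3-15 1-22 8-25 21-36 35-55"/><path d="M17 97l33-7 100-29 85-31 9-1 6 1 6 3 4 8 5 19 3 30 0 28-3 20-5 15-9 19-45 73-14 29-11 44-4 49 2 20 4 18 6 15 10 13 11 10 12 6 56 14 4 4 5 13 6 37 6 88-3 10-7 12-11 13-17 15"/><path d="M516 17l13 30 16 26 17 23 18 19 22 15 20 8 17 2 16-5"/></g><g data-elev="1100"><path d="M561 655l-19-23-24-17-21-8-29 0-8-1-10-7-28-25-17-12-30-14-21-5-10 2-7 8-4 15 0 34-3 15-10 18-19 20"/><path d="M325 432l22 1 18-2 15-4 15-9 13-12 12-16 8-20 1-13-4-6-8-3-35 4-12-1-51-18-1-3-3-38-4-15-6-14-9-15-9-10-10-5-9 0-8 4-8 10-8 13-5 15-4 17 0 18 2 17 6 23-1 3-12 13-5 9-2 10 1 10 3 7 5 5 18 8 35 10z"/><path d="M568 392l7 1 7-1 8-5 7-6 13-18 11-25 14-48 6-32-1-10-3-6-5-6-7-3-10-2-11 1-12 4-12 6-11 8-10 10-9 12-5 11-4 14 0 13 6 45 8 25 6 7z"/><path d="M17 58l20-1 20-6 23-11 38-23"/><path d="M543 17l10 21 12 20 14 16 15 12 15 7 15 2 15-2 16-6"/></g><g data-elev="1150"><path d="M446 655l-14-18-15-15-17-10-15-4-8 2-9 6-27 39"/><path d="M548 655l-9-9-11-8-10-4-10-2-8 2-6 4-4 7-3 10"/><path d="M576 358l4 2 5-1 9-6 8-13 5-15 5-20 0-17-3-12-7-6-10 1-10 6-8 10-6 13-3 18 1 19 3 13z"/><path d="M17 20l10 2 13 10 8 1 16-4 17-12"/><path d="M563 17l9 16 10 12 12 11 11 6 12 3 12 0 13-4 13-6"/></g><g data-elev="1200"><path d="M587 17l8 8 9 6 8 3 8 2 9-1 9-3 17-12"/></g>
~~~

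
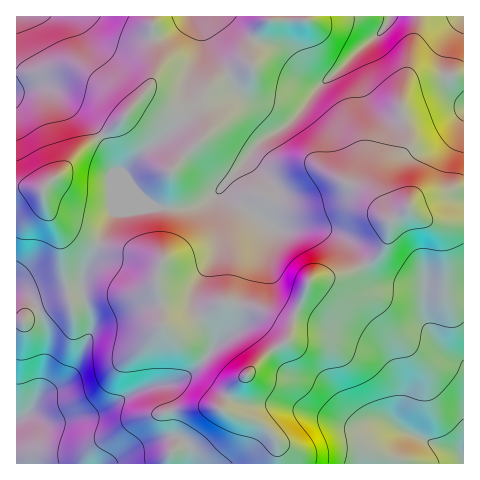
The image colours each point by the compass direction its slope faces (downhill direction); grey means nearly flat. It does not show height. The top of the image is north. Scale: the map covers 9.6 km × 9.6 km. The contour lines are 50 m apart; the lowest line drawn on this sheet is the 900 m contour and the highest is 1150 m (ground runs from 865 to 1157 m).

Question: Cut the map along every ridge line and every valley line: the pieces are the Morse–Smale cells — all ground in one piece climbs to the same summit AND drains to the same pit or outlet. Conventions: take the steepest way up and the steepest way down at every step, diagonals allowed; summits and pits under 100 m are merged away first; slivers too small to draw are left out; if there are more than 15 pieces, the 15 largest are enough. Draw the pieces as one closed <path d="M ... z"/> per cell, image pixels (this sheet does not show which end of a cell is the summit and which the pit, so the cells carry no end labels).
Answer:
<path d="M463 16l-158 0-1 4-34 0-7 4-11 19-3 7 0 11 3 5-10 1-24 13-16 18-5 10 0 9 6 14 0 7-3 3-8-15-10-10-14-4-25-14-28 29-33 22-20 24-17 13-2 3 0 7 3 12 13 16 39 21 40 8 24 10-5 14 0 10 5 20 0 19 6 3 12-1 34-22 14-4 38 10 20 12 4 10 5-20 16-34 31-5 22-9 11-7 9-10 4-13 1-14 3-3 14-8 8-8 40-14 10-1z"/><path d="M25 186l-9 1 0 276 261 1 0-20-6-12-16-11-26-7-8-5 12-21 34-35 21-13 0-14-26-16-39-8-37 23-10 4-14-3 0-19-5-20 0-10 5-14-24-10-40-8-36-19-13-13-5-12-1-11z"/><path d="M409 208l-20 14 0 8-4 16-15 16-28 13-29 3-4 3-14 33-7 26-21 13-39 42-7 15 34 11 14 9 8 14 1 20 186-1 0-239-31-2-15-5z"/><path d="M271 16l-254 0-1 170 26 4 7-8 13-9 20-24 33-22 28-29 25 14 14 4 10 10 8 15 3-3 0-7-6-14 0-9 5-10 16-18 24-13 10-1-3-5 3-18 11-19 9-5z"/><path d="M463 189l-9 0-34 11-9 5-2 4 9 8 15 5 30 2z"/><path d="M304 16l-32 0 0 3 32 1z"/>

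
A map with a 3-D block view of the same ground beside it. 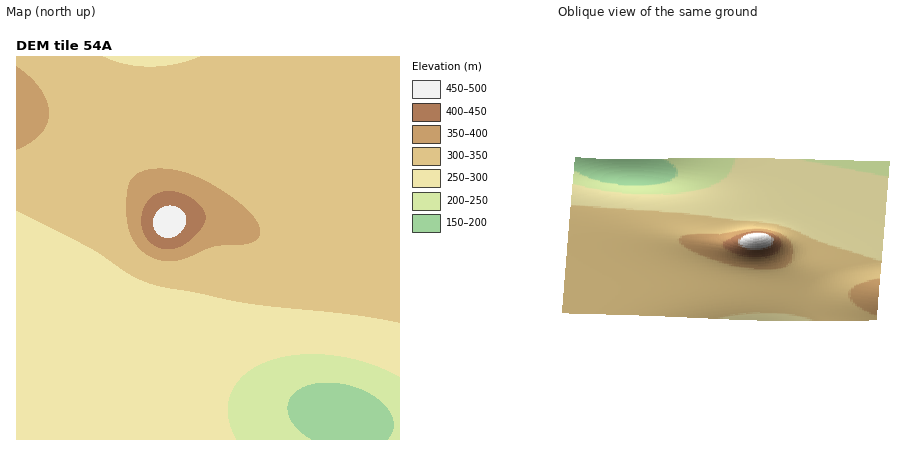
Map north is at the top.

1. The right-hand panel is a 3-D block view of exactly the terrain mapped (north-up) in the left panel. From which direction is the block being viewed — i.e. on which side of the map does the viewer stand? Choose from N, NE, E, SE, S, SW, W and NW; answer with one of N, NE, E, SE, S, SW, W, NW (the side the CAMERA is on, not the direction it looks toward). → N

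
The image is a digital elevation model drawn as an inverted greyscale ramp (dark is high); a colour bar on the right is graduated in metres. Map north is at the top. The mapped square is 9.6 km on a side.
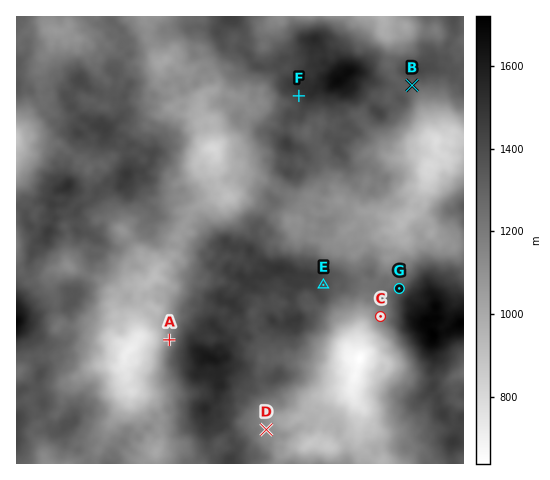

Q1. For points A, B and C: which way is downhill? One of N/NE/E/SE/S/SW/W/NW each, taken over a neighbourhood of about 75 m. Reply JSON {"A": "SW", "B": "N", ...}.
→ {"A": "W", "B": "SE", "C": "W"}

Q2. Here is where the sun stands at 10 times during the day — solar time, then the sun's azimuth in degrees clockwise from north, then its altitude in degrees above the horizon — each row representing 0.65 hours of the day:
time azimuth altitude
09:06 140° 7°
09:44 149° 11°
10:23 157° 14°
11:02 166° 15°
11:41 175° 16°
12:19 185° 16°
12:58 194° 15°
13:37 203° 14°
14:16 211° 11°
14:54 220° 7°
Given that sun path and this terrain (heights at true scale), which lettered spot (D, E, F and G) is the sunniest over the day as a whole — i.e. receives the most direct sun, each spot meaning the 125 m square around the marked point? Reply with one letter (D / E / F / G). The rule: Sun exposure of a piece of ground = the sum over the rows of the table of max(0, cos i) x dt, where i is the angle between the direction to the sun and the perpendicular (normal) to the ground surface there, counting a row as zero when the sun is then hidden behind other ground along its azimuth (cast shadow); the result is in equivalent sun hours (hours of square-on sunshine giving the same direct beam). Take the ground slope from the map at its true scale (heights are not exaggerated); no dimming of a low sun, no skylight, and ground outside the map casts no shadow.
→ F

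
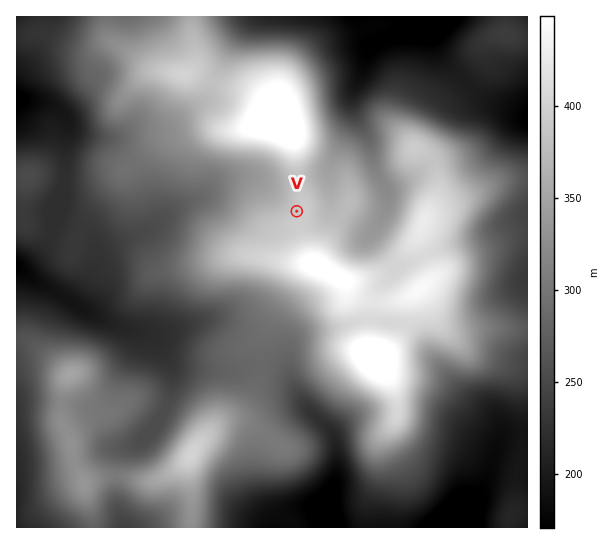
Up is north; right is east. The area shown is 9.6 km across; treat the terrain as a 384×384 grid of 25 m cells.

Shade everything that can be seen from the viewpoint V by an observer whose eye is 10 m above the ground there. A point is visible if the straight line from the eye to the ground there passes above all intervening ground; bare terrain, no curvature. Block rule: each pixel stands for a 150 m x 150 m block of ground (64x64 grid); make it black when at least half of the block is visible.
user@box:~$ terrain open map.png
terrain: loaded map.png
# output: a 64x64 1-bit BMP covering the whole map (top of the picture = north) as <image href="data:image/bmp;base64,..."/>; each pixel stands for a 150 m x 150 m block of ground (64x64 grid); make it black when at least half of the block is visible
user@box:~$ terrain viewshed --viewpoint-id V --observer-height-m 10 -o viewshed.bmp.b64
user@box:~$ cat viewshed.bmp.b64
<image width="64" height="64" href="data:image/bmp;base64,Qk0+AgAAAAAAAD4AAAAoAAAAQAAAAEAAAAABAAEAAAAAAAACAAATCwAAEwsAAAIAAAAAAAAA////AAAAAAAAAAAAAAAAAAAAAAAAAAAAAAAAAAAAAAAAAAAAAAAAAAAAAAAAAAAAAAAAAAAAAAAAAAAAAAAAAAAAAAAAAAAAAAAAAAAAAAAAAAAAAAAAAAAAAAAAAAAAAAAAAAAAAAAAAAAAAAAAAAAAAAAAAAAAAAAAAAAAAAAAAAAAAAAAAAAAAAAAAAAAAAAAAAAAAAAAAAAAAAAAAAAAAAAAAAAAAAAAAAAAAAAAAAAAAAAAAAAAAAAAAAAAAAAAAAAAAAAAAAAAAAAAAAAAAAAAAAAAAAAAAAAAAAAAAAAAAAAAAAAAAAAAAIAAAAAAAAABwAAAAAAAAAHgAAAAAAAAAPAAAAAAAAD8+AAAAAAAf48AAA4AAA//B4AAfwAAH/4DwAB/gAA//wPAAP/AAAf/AeAA/84AA/mB4AD9zwAD+MDgAPwPwAf4wPAA+A/4D/DAcADwD/8P8EB4APAP///wQPgAcA////hB+ABgD///+AH4AAAH///8A/AAAAH///wDwAAAAHj/+AOAAAAAcA/AA4AAAAhgAAACAAAADkAAAAAAAAAPgAAAAAAAAAcAAAAAAAAAAwAAAAAAAAAAAAAAAAAAAAAAAAAAAAAAAAAAAAAAAAAAAAAAAAAAAAAAAAAAAAAAAAAAAAAAAAAAAAAAAAAAAAAAAAAAAAAAAAAAAAAAAA=="/>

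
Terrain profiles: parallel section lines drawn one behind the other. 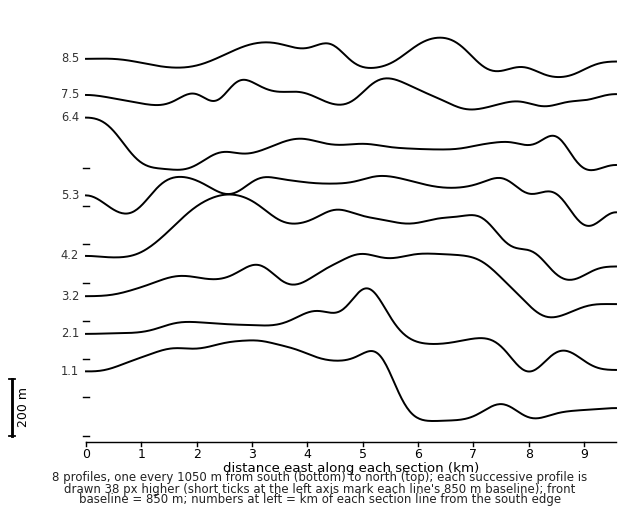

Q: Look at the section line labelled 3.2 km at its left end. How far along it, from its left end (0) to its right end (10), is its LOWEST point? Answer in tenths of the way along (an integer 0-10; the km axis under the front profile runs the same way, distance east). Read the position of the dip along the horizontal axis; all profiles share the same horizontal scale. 9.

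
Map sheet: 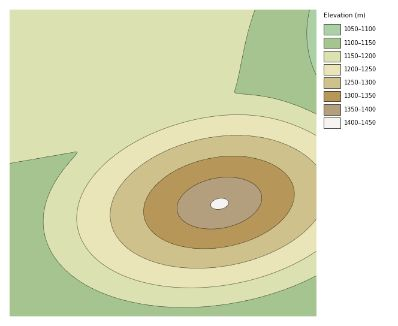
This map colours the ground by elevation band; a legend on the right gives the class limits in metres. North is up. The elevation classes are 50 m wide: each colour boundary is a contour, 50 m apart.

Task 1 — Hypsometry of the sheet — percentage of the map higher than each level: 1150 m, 80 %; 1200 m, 36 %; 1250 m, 23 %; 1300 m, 11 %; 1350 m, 4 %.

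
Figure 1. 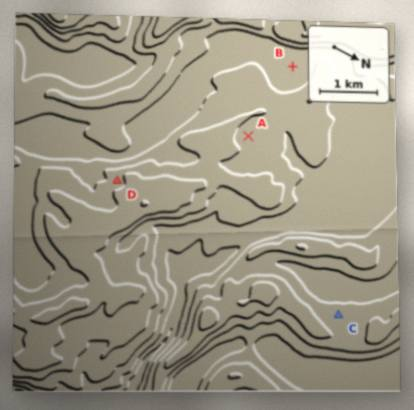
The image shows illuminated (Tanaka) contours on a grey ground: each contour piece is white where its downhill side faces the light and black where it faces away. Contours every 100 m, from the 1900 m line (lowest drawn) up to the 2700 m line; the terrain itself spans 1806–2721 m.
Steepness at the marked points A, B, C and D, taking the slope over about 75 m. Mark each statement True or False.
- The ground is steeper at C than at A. True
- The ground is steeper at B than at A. False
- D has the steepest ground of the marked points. True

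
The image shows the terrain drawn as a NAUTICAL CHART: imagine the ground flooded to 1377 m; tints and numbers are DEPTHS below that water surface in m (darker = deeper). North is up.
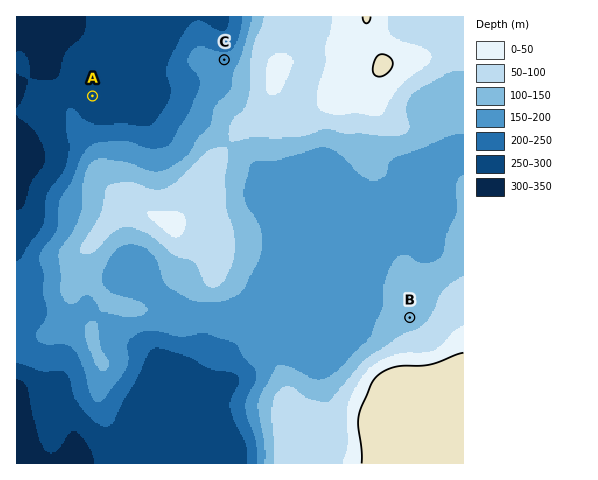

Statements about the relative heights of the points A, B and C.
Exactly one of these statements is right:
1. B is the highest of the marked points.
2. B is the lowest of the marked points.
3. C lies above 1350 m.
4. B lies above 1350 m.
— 1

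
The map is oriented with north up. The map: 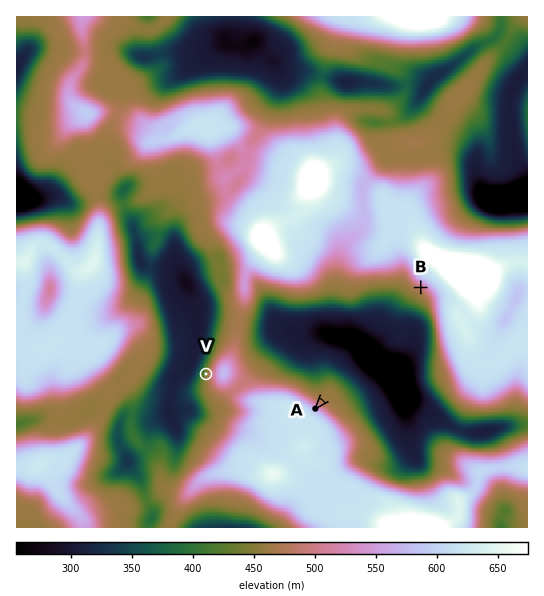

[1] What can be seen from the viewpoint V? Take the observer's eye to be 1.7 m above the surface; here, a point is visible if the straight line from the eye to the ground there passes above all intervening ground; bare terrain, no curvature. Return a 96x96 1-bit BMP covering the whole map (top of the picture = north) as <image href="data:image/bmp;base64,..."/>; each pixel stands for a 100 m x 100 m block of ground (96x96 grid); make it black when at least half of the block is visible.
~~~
<image width="96" height="96" href="data:image/bmp;base64,Qk2+BAAAAAAAAD4AAAAoAAAAYAAAAGAAAAABAAEAAAAAAIAEAAATCwAAEwsAAAIAAAAAAAAA////AAAAAAAAB/wAAAAAAAAAAAAAB/wAAAAAAAAAAAAAD/IAAAAAAAAAAAAAH/YAAAAAAAAAAAAAP/4AAAAAAAAAAAAAf/4AAAAAAAAAAAAA//4AAAAAAAAAAAAA//4fAAAAAAAAAAAA//wfwAAAAAAAAAAAf/A/4AAAAAAAAAAAP8A/AAAAAAAAAAAAP8A/AAAAAAAAAAAAP8B+AAAAAAAAAAAAH8B8AAAAAAAAAAD/H8D8AAAAAAAAAAD//8H8AAAAAAAAAAD//8P8AAAAAAAAAAA//8P8AAAAAAAAAAAAH8f8AAAAAAAAAAAAB+f8AAAAAAAAAAAAAef8AAAAAAAAAAAAAOf8AAAAAAAAAAAAAHP+AAAAAAAAAAAAAH/+AAAAAAAAAAAwcD//AAAAAAAAAAAwfB//AAAAAAAAAAAAPwf/gAAAAAAAAAAAP4f/gAAAAAAAAAAAH8P/nAAAAAAAAAAAD+H/nAAAAAAAAAAAA/H/wAAAAAAAAAAAAfj/wAAAAAAAAAAAAPj/wAAAAAAAAAAAAH7/4AAAAAAAAAAAAD//4AAAAAAAAAAAAD//4AAAAAAAAAAAAB//9AAAAAAAAAAAAB///gAAAAAAAAAAAA3//gAAAAAAAAAAAAD//wAAAAAAAAAAAAD//wAAAAAAAAAAAcD//4AAAAAAAAAAA8D//4AAAAAAAAAAAeD//+AAAAAAAAAAAPB//uAAAAAAAAAAAPh//uAAAAAAAAAAAPh//OAAAAAAAAAAB/h//uAAAAAAAAAAA/h///QAAAAAAAAAA/j//f4AAAAAAAAAAf3/+f8AAAAAAAAAAf////+AAAAAAAAAAP////8AAAAAAAAAAP8///4AAAAAAAAAAP8///wAAAAAAAAAAP///8AAAAAAAAAAAP//34AAAAAAAAAAAP7/ngAAAAAAAAAAAH5/iAAAAAAAAAAAAD/vgAAAAAAAAAAAAD//kAAAAAAAAAAAAAP/mAAAAAAAAAAAAMD/mAAAAAAAAAAAAOA/PAAAAAAAAAAAAeAPPAAAAAAAAAAAAPAHPAAAAAAAAAAAAHjzMAAAAAAAAAAAAD//sAAAAAAAAAAAAA//+AAAAAAAAAAAAAf//AAAAAAAAAAAAEf//gAAAAAAAAAAAcf//gAAAAAAAAAAP8w//wAAAAAAAAAAf9AH/wAAAAAAAAAAf6AAAYAAAAAAAAAAf8AAAAAAAAAAAAAAH8AAAAAAAAAAAAAAB8AAAAAAAAAAAAAAAMAAAAAAAAAAAAAAAAAAAAAAAAAAAAAAAAAAAAAAAAAAAAAAAAAAAAAAAAAAAAAAAAAAAAAAAAAAAAAAAAAAAAAAAAAAAAAAAAAAAAAAAAAAAAAAAAAAAAAAAAAAAAAAAAAAAAAAAAAAAAAAAAAAAAAAAAAAAAAAAAAAAAAAAAAAAAAAAAAAAAAAAAAAAAAABAAAAAAAAAAAAAAADAAAAAAAAAAAAAAADAAAAAAAAAAAAAAAHAAAAAAAAAAAAAAAHAAAAAAAAAAAAAAAHAAAAAAAAAAAAAA="/>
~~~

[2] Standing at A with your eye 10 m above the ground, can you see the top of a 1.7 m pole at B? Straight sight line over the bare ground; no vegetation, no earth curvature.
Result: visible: true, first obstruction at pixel None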